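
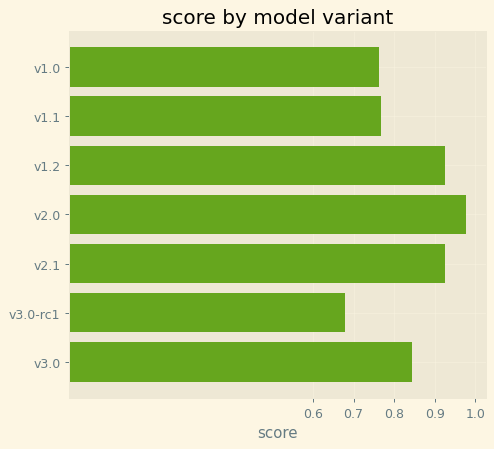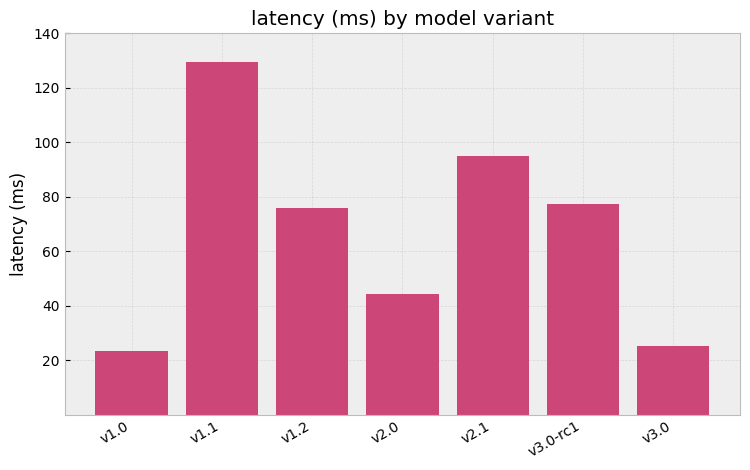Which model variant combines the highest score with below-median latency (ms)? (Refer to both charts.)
Chart 2 median latency (ms) ≈ 80; below-median model variants: v1.0, v2.0, v3.0. Among those, v2.0 has the highest score (≈ 1).

v2.0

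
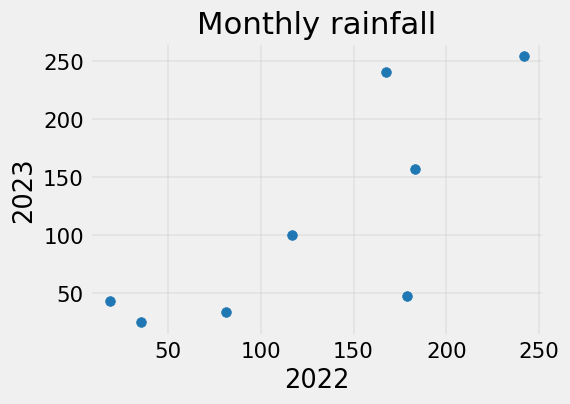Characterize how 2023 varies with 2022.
positive, strong

Points are positively correlated; strong (|r| ≈ 0.8).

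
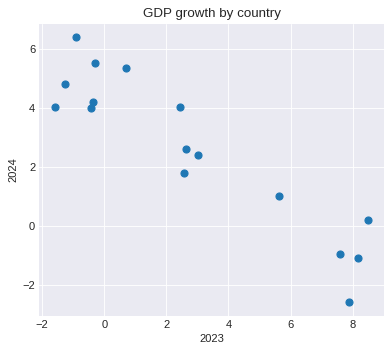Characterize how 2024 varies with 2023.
Points are negatively correlated; strong (|r| ≈ 0.9).

negative, strong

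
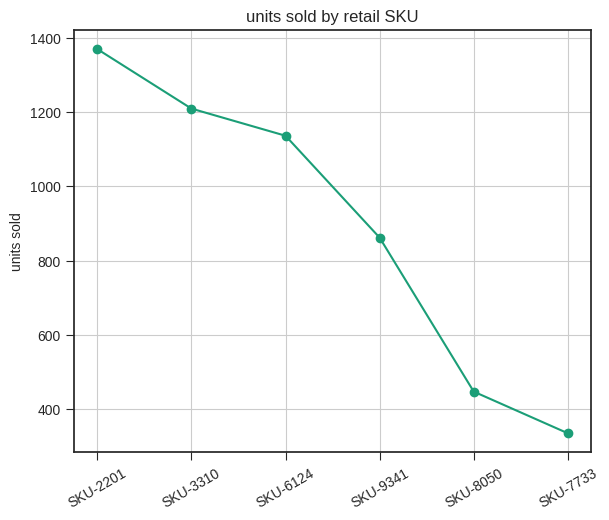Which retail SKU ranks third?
Top 4: SKU-2201 ≈ 1400, SKU-3310 ≈ 1200, SKU-6124 ≈ 1100, SKU-9341 ≈ 900.

SKU-6124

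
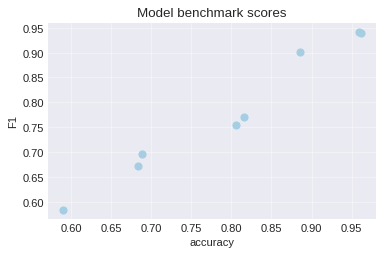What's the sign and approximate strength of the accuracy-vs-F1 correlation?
positive, strong

Points are positively correlated; strong (|r| ≈ 1.0).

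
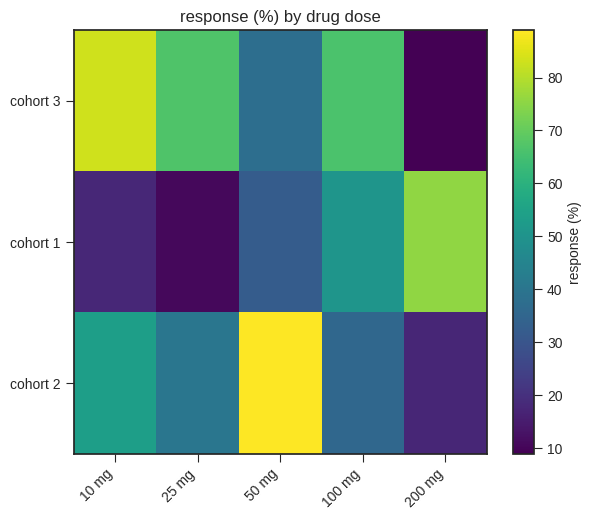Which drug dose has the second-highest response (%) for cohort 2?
Top 3 for cohort 2: 50 mg ≈ 90, 10 mg ≈ 50, 25 mg ≈ 40.

10 mg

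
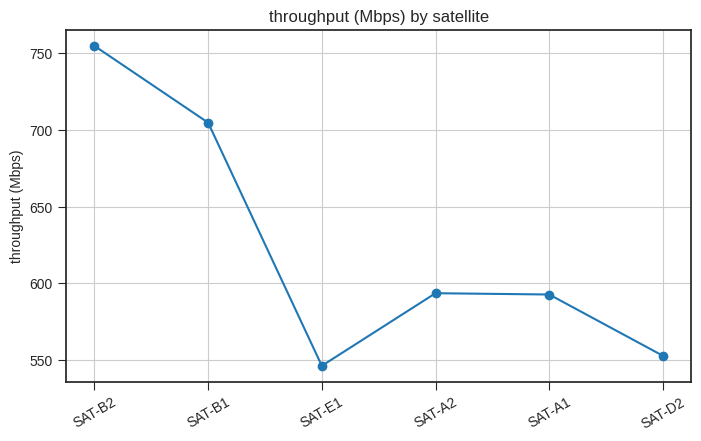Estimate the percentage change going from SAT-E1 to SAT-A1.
SAT-E1 ≈ 540, SAT-A1 ≈ 600; (600 − 540) / 540 ≈ +11.1%.

≈ +11.1%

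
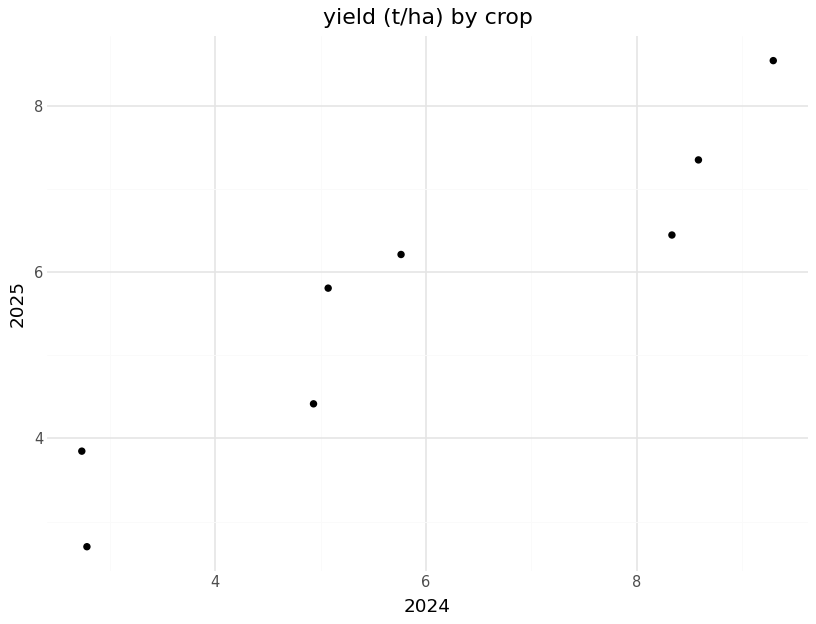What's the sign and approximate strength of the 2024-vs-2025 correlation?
Points are positively correlated; strong (|r| ≈ 0.9).

positive, strong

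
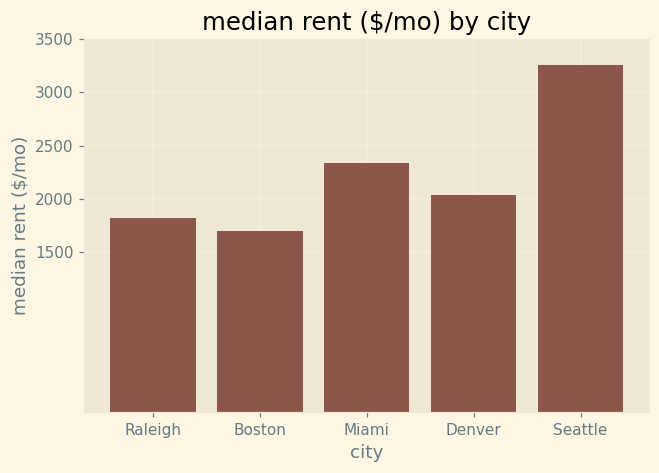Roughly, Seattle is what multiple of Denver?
Seattle ≈ 3500, Denver ≈ 2000; 3500/2000 ≈ 1.75.

≈ 1.75×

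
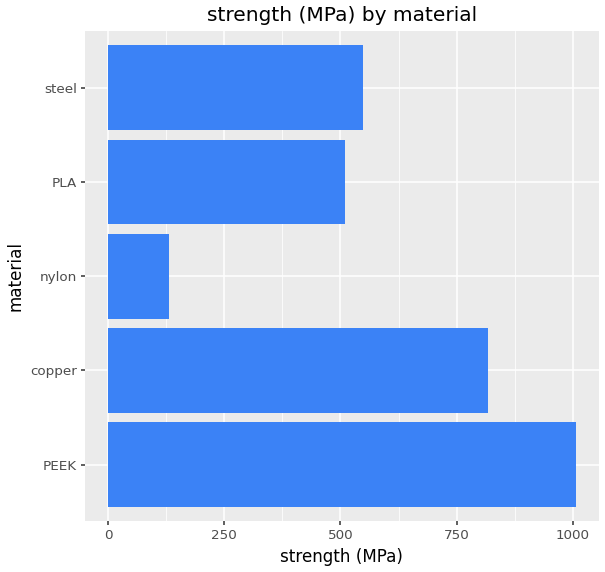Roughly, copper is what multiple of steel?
≈ 1.6×

copper ≈ 800, steel ≈ 500; 800/500 ≈ 1.6.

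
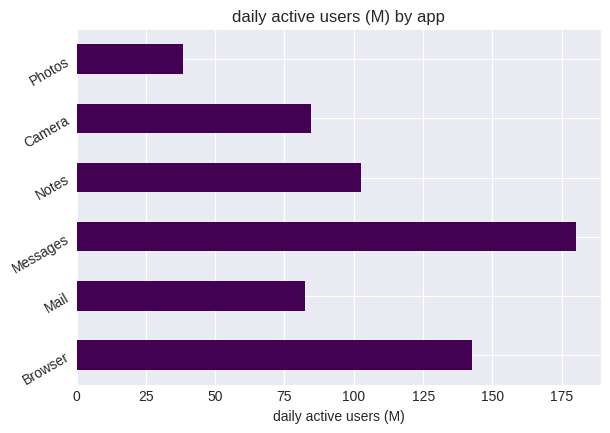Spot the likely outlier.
Messages

Messages ≈ 180; the rest sit between ≈ 40 and ≈ 140.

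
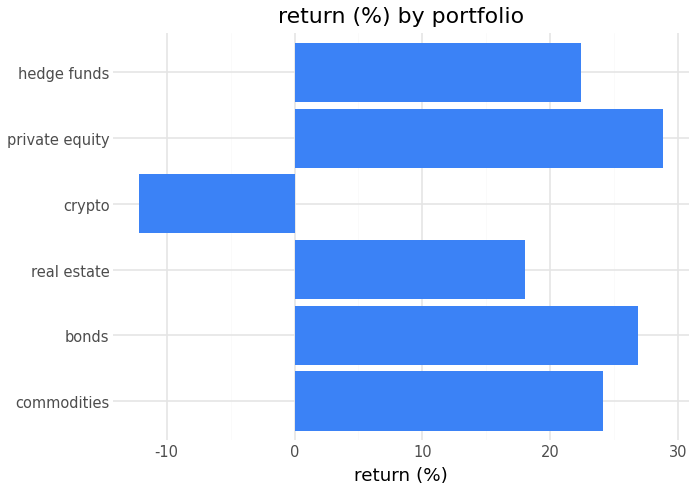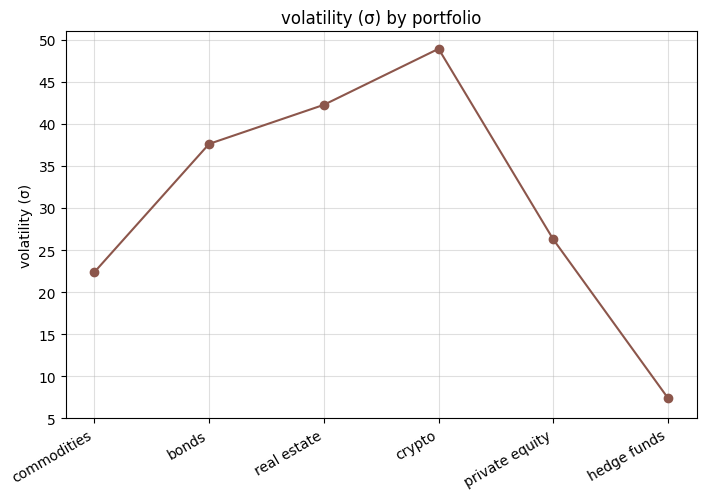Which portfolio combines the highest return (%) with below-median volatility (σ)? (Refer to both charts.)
private equity

Chart 2 median volatility (σ) ≈ 30; below-median portfolios: commodities, private equity, hedge funds. Among those, private equity has the highest return (%) (≈ 30).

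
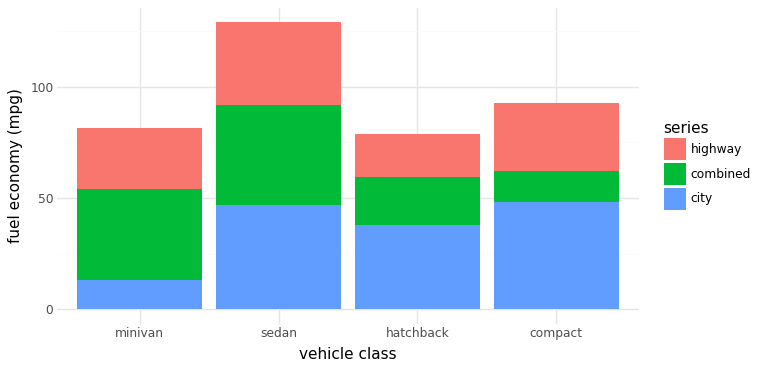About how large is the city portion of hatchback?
city top ≈ 40, bottom ≈ 0; segment ≈ 40.

≈ 40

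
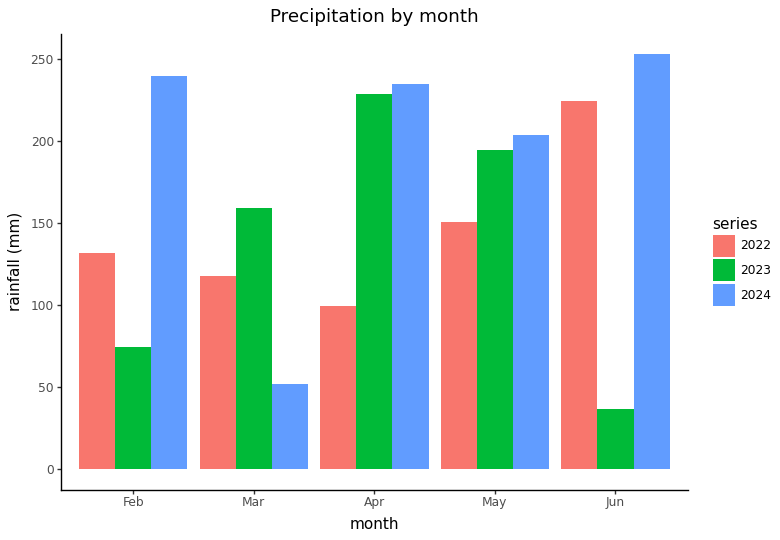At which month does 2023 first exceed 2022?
Mar

Feb: 2023 ≈ 75 vs 2022 ≈ 125 (not yet); Mar: 2023 ≈ 150 vs 2022 ≈ 125 (first crossover).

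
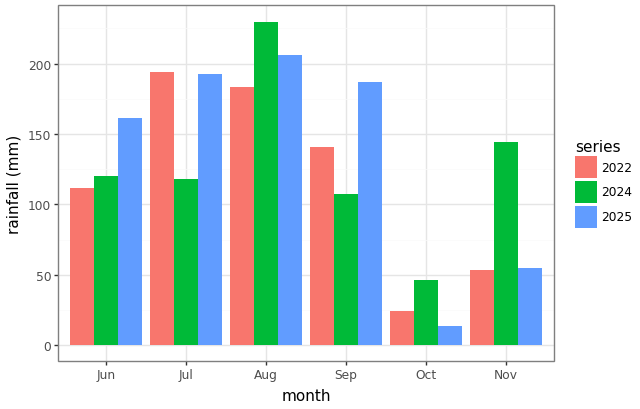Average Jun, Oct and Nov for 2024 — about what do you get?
≈ 100

(120 + 40 + 140) / 3 ≈ 100.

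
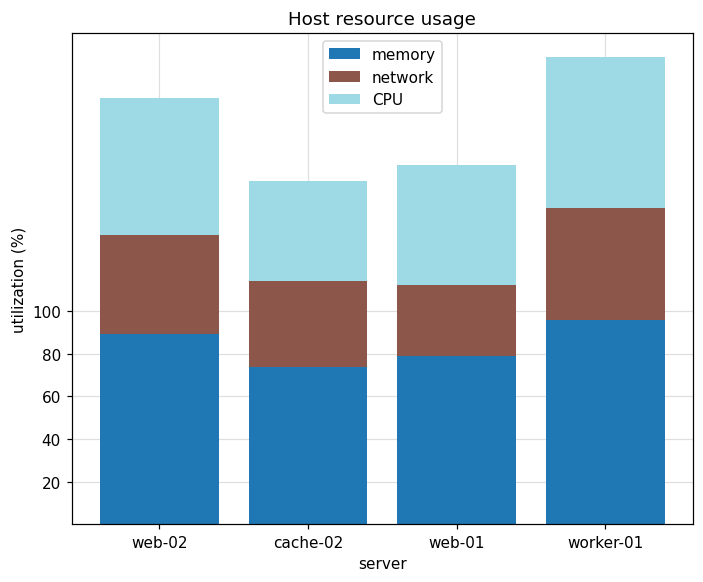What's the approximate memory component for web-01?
memory top ≈ 80, bottom ≈ 0; segment ≈ 80.

≈ 80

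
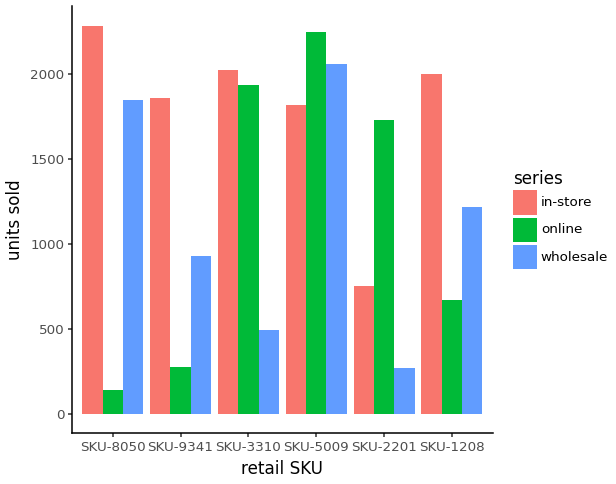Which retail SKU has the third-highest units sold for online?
SKU-2201

Top 4 for online: SKU-5009 ≈ 2200, SKU-3310 ≈ 2000, SKU-2201 ≈ 1800, SKU-1208 ≈ 600.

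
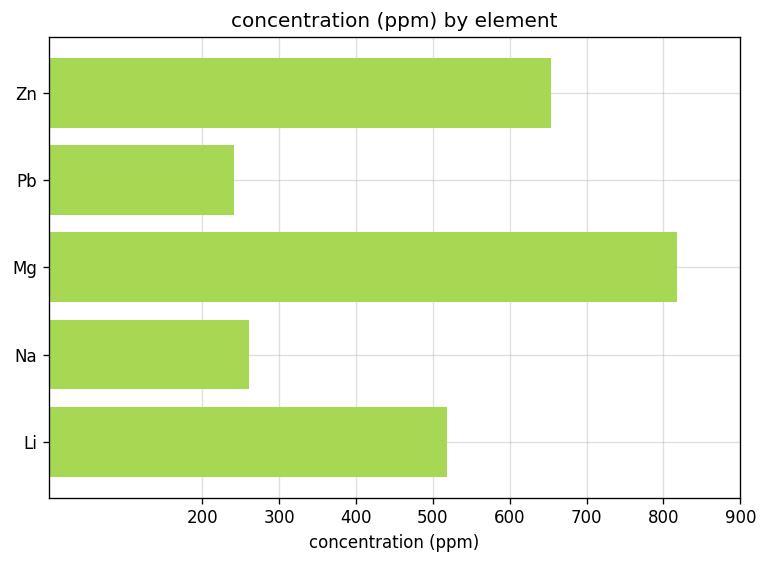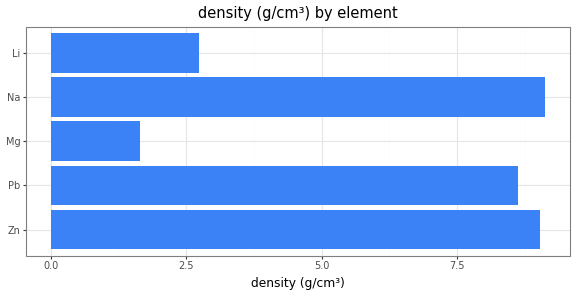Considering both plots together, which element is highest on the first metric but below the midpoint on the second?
Chart 2 median density (g/cm³) ≈ 9; below-median elements: Mg, Li. Among those, Mg has the highest concentration (ppm) (≈ 800).

Mg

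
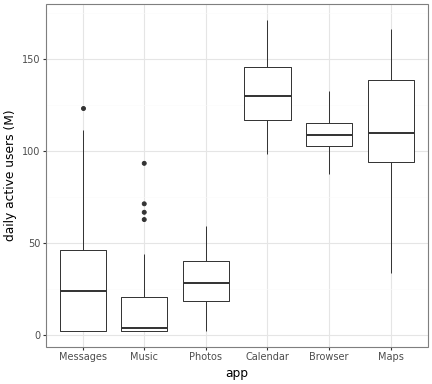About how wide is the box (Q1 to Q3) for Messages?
Q3 ≈ 50, Q1 ≈ 0; IQR ≈ 50.

≈ 50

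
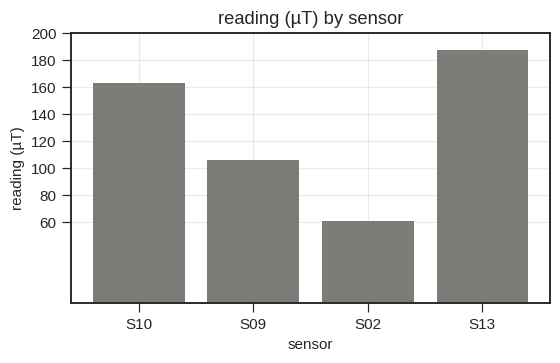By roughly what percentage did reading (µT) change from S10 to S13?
S10 ≈ 160, S13 ≈ 180; (180 − 160) / 160 ≈ +12.5%.

≈ +12.5%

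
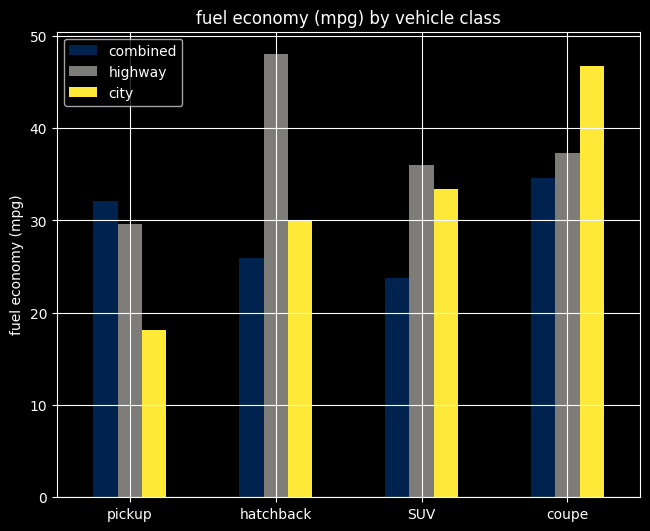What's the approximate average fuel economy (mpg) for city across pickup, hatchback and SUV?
≈ 28

(20 + 30 + 35) / 3 ≈ 28.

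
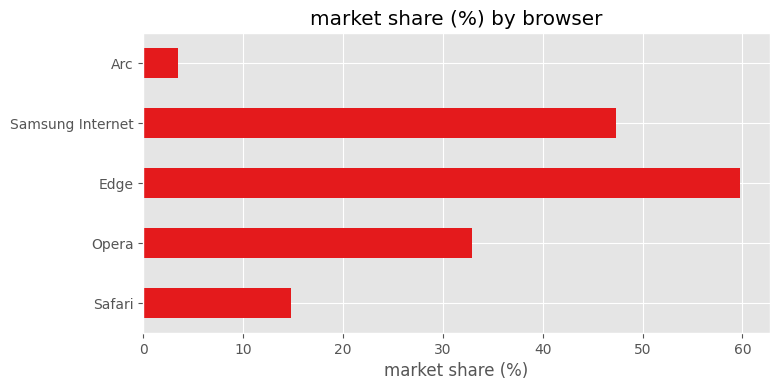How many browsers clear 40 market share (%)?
2

Above 40: Edge, Samsung Internet.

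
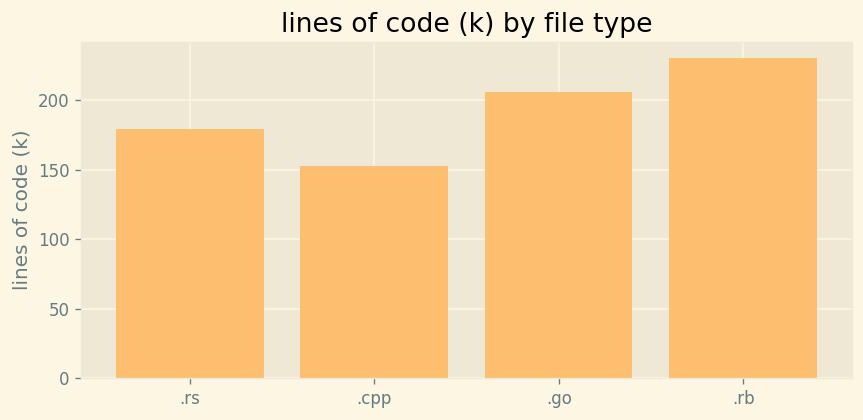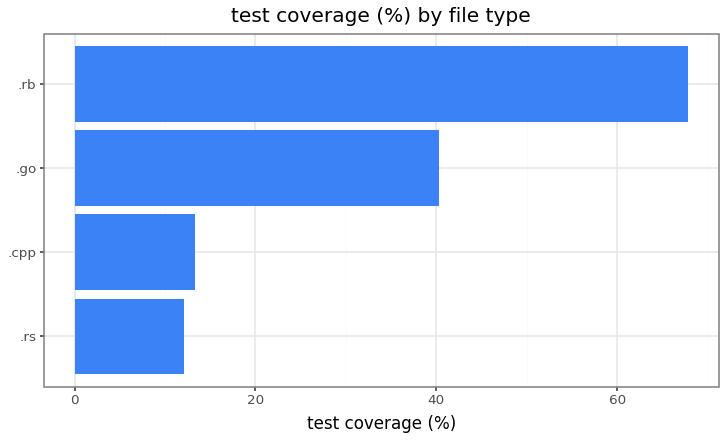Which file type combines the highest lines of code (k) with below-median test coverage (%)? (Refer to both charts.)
.rs

Chart 2 median test coverage (%) ≈ 30; below-median file types: .rs, .cpp. Among those, .rs has the highest lines of code (k) (≈ 175).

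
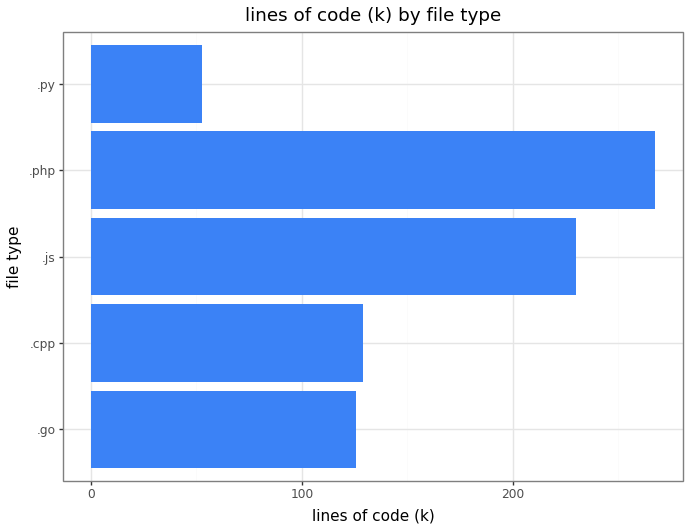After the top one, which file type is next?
Top 3: .php ≈ 275, .js ≈ 225, .cpp ≈ 125.

.js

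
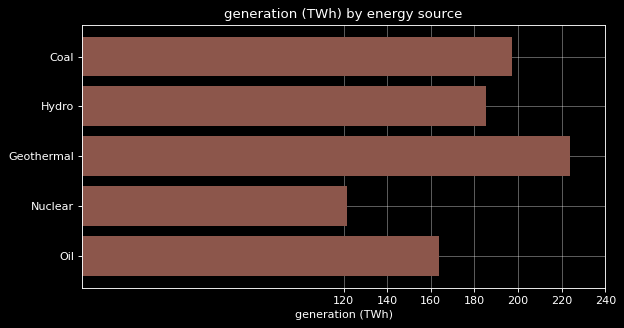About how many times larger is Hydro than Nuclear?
≈ 1.5×

Hydro ≈ 180, Nuclear ≈ 120; 180/120 ≈ 1.5.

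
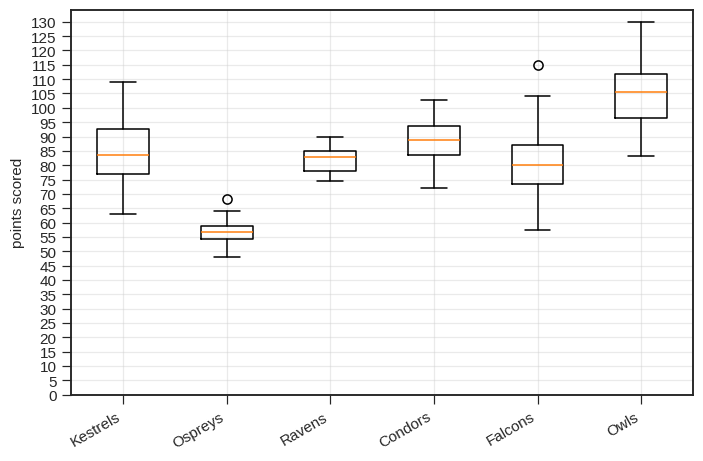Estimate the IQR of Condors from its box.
≈ 10

Q3 ≈ 95, Q1 ≈ 85; IQR ≈ 10.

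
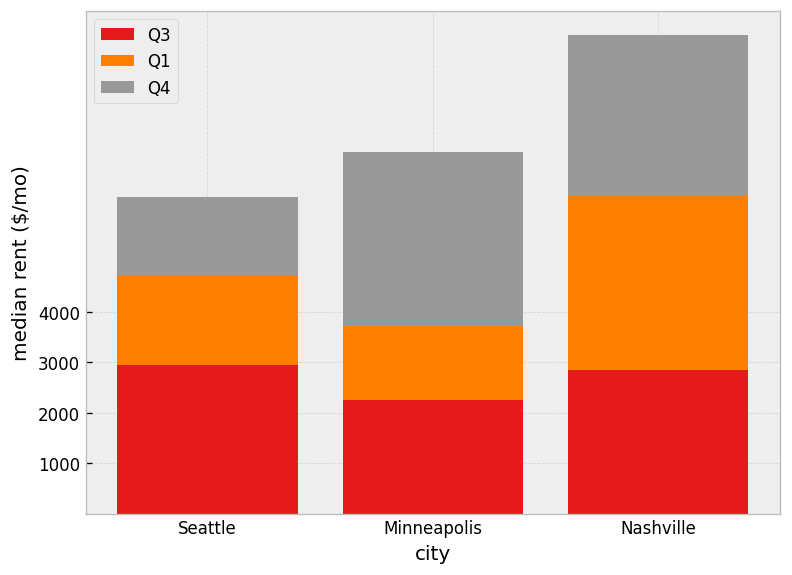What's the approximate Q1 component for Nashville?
Q1 top ≈ 6000, bottom ≈ 3000; segment ≈ 3000.

≈ 3000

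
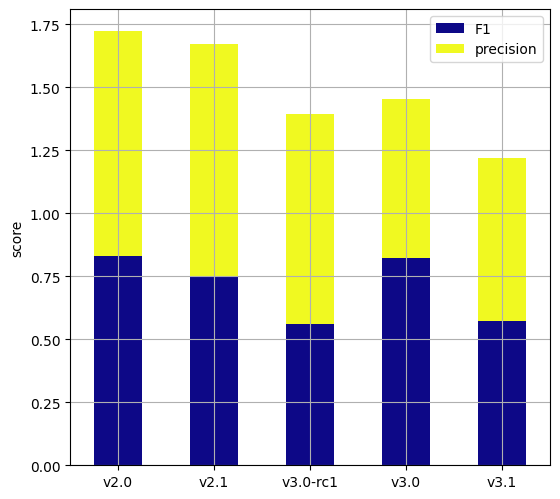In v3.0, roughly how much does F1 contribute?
F1 top ≈ 0.8, bottom ≈ 0.0; segment ≈ 0.8.

≈ 0.8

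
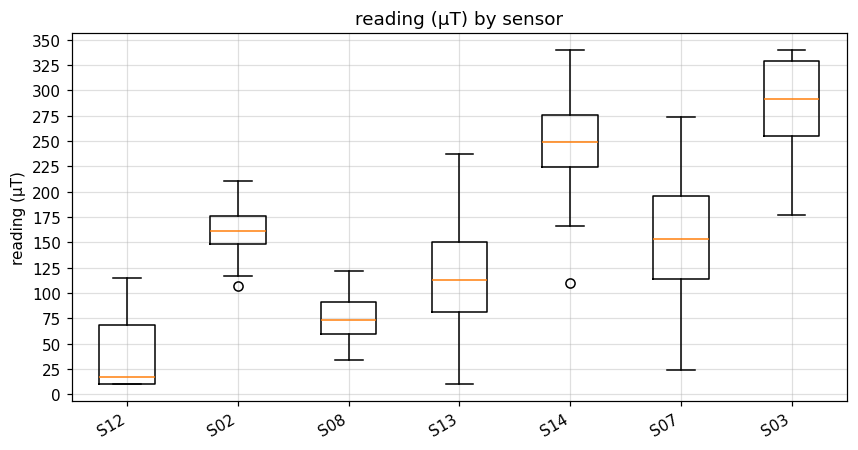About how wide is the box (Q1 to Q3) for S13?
Q3 ≈ 150, Q1 ≈ 75; IQR ≈ 75.

≈ 75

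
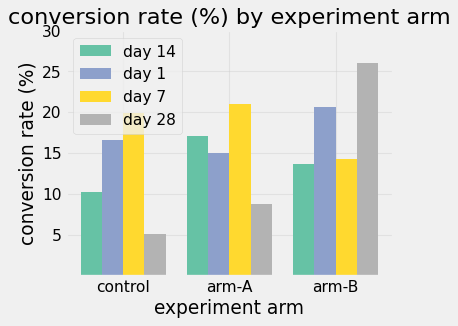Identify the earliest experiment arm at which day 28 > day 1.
arm-B

arm-A: day 28 ≈ 10 vs day 1 ≈ 15 (not yet); arm-B: day 28 ≈ 25 vs day 1 ≈ 20 (first crossover).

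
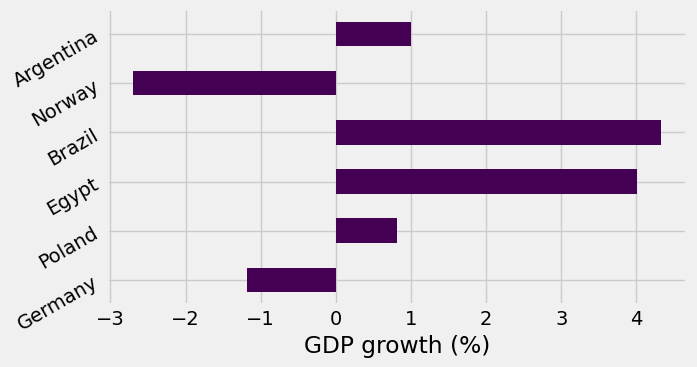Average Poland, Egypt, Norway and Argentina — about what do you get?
(1 + 4 + -3 + 1) / 4 ≈ 1.

≈ 1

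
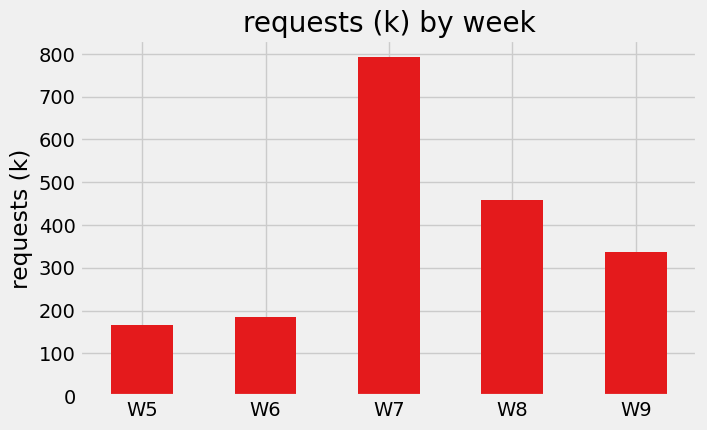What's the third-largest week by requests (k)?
W9

Top 4: W7 ≈ 800, W8 ≈ 500, W9 ≈ 300, W6 ≈ 200.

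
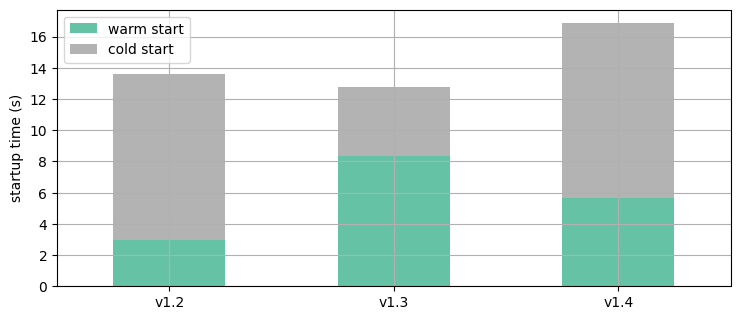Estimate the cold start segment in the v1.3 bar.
cold start top ≈ 12, bottom ≈ 8; segment ≈ 4.

≈ 4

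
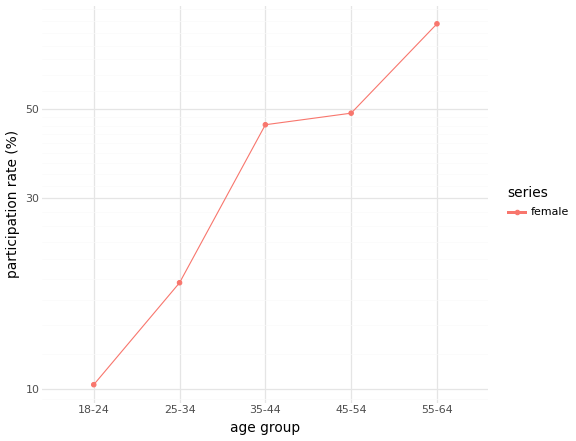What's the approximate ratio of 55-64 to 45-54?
≈ 1.6×

55-64 ≈ 80, 45-54 ≈ 50; 80/50 ≈ 1.6.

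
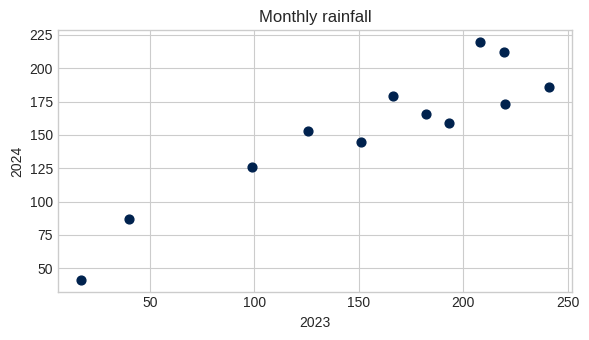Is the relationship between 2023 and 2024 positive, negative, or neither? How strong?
Points are positively correlated; strong (|r| ≈ 0.9).

positive, strong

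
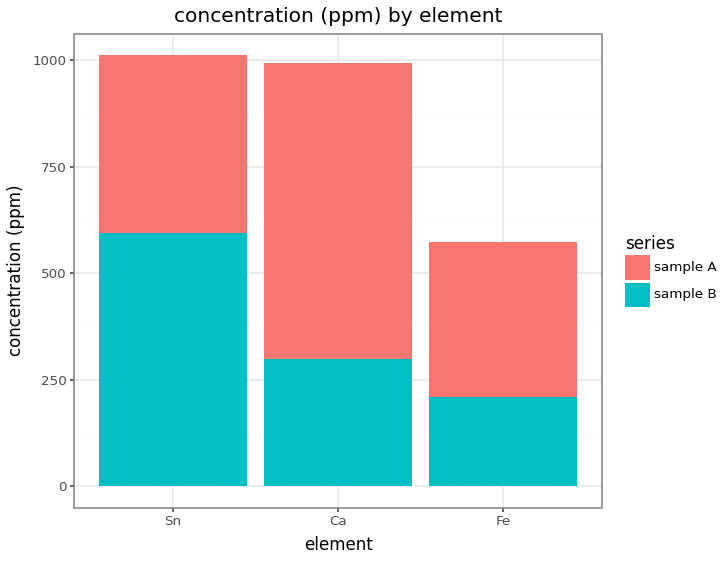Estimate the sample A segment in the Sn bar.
sample A top ≈ 1000, bottom ≈ 600; segment ≈ 400.

≈ 400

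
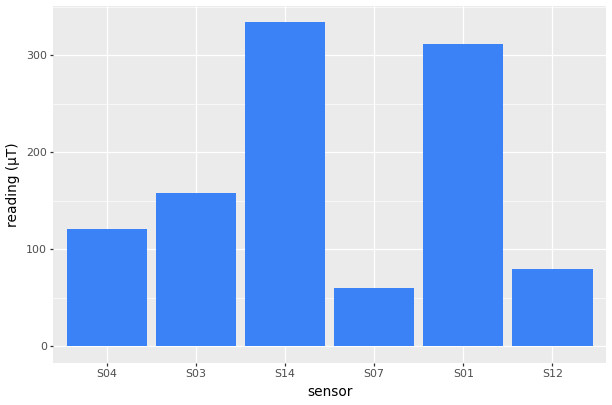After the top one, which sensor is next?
Top 3: S14 ≈ 350, S01 ≈ 300, S03 ≈ 150.

S01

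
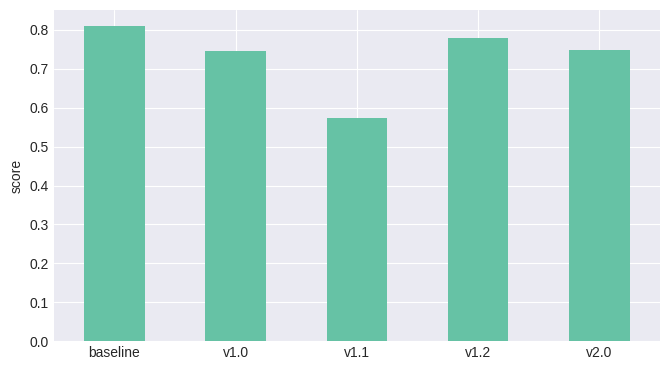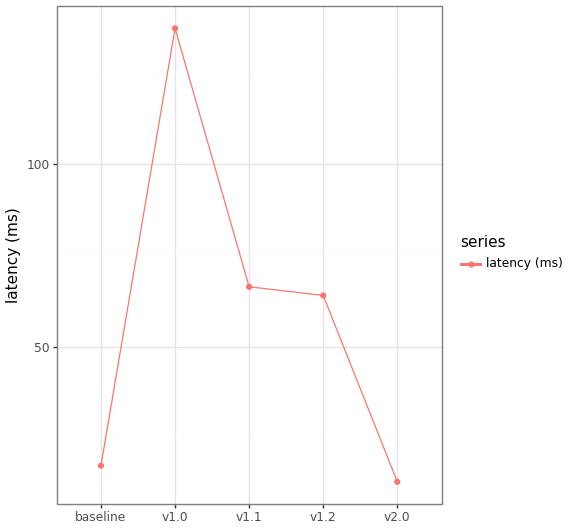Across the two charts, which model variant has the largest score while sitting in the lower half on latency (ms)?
Chart 2 median latency (ms) ≈ 60; below-median model variants: baseline, v2.0. Among those, baseline has the highest score (≈ 0.8).

baseline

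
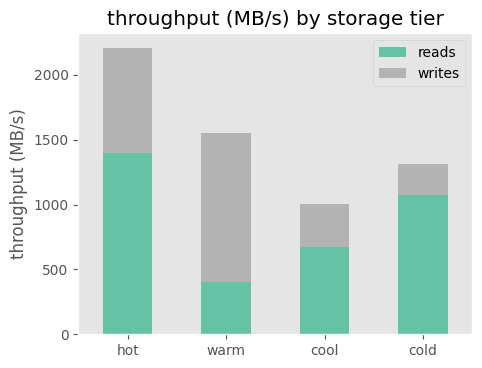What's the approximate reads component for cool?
≈ 600

reads top ≈ 600, bottom ≈ 0; segment ≈ 600.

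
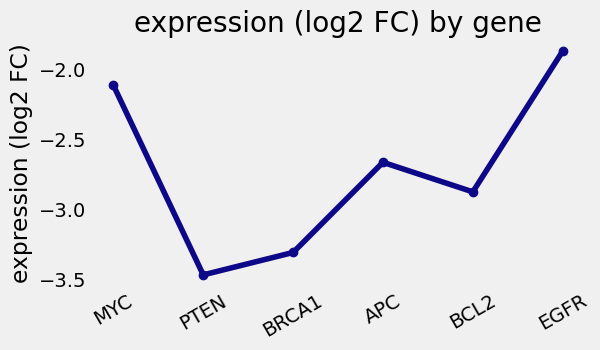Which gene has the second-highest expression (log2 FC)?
MYC

Top 3: EGFR ≈ -1.8, MYC ≈ -2.2, APC ≈ -2.6.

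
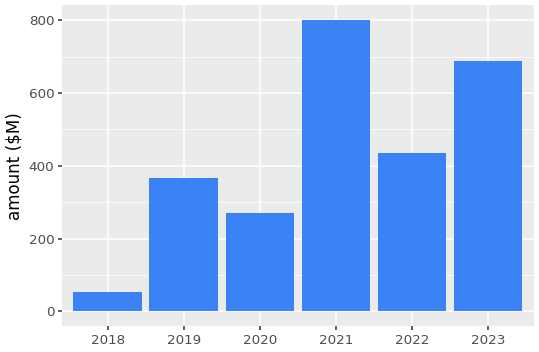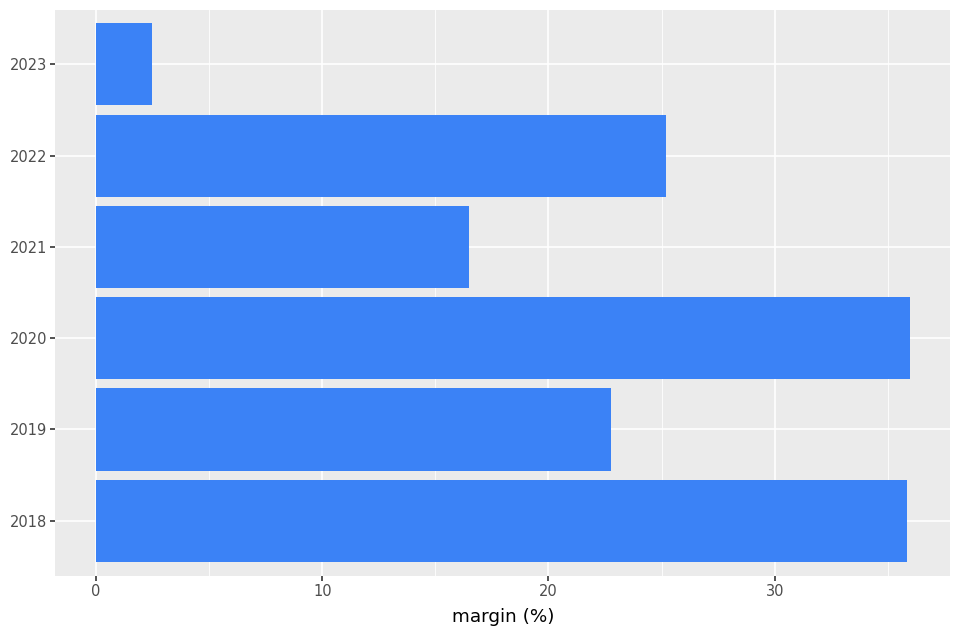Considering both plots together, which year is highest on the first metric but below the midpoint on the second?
Chart 2 median margin (%) ≈ 25; below-median years: 2019, 2021, 2023. Among those, 2021 has the highest amount ($M) (≈ 800).

2021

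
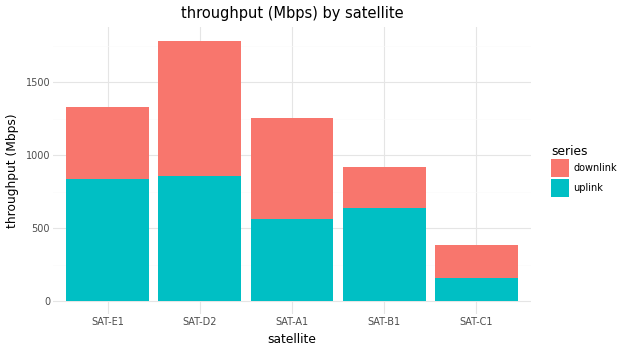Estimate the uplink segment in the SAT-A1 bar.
≈ 600

uplink top ≈ 600, bottom ≈ 0; segment ≈ 600.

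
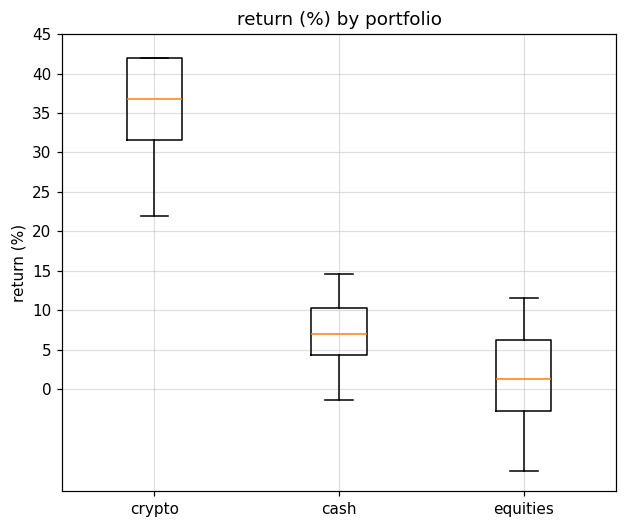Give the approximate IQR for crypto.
Q3 ≈ 40, Q1 ≈ 30; IQR ≈ 10.

≈ 10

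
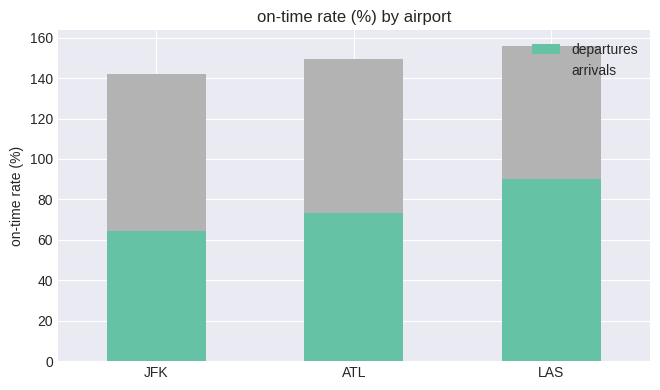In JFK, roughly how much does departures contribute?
≈ 60

departures top ≈ 60, bottom ≈ 0; segment ≈ 60.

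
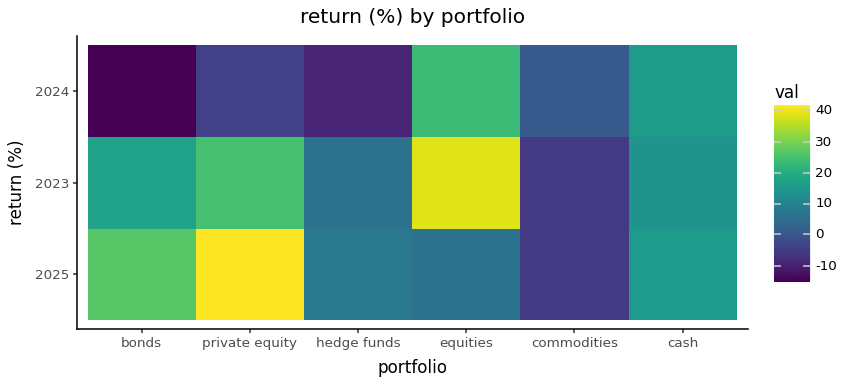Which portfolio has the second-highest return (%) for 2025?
Top 3 for 2025: private equity ≈ 40, bonds ≈ 25, cash ≈ 15.

bonds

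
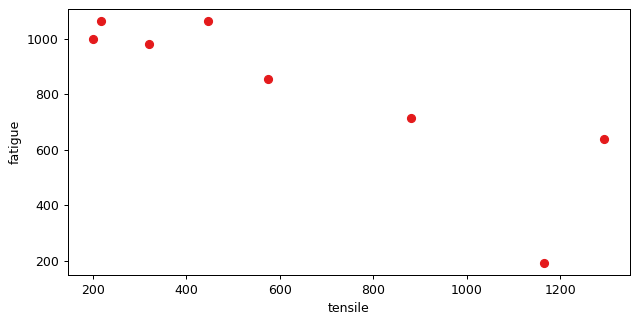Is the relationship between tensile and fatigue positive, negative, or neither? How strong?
negative, strong

Points are negatively correlated; strong (|r| ≈ 0.9).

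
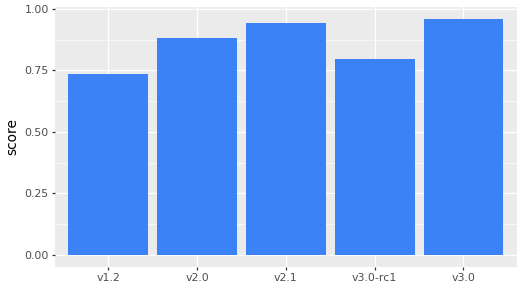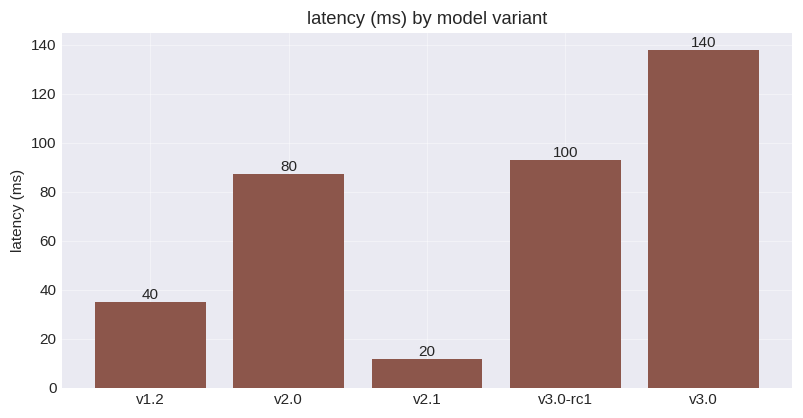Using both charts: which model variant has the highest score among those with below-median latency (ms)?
v2.1

Chart 2 median latency (ms) ≈ 80; below-median model variants: v1.2, v2.1. Among those, v2.1 has the highest score (≈ 0.9).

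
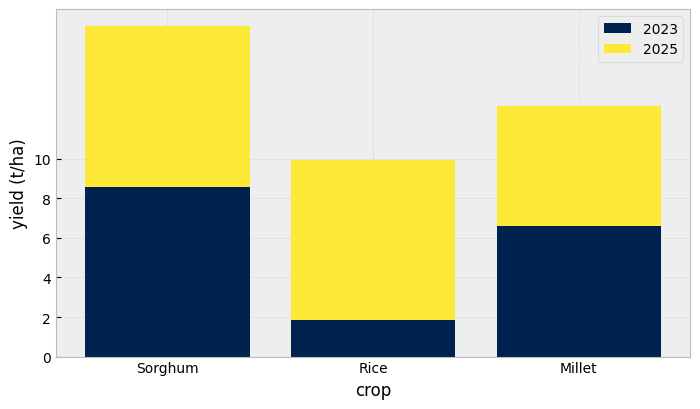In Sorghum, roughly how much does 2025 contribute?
≈ 8

2025 top ≈ 16, bottom ≈ 8; segment ≈ 8.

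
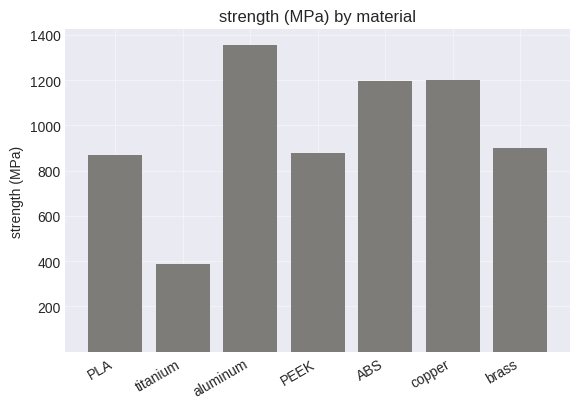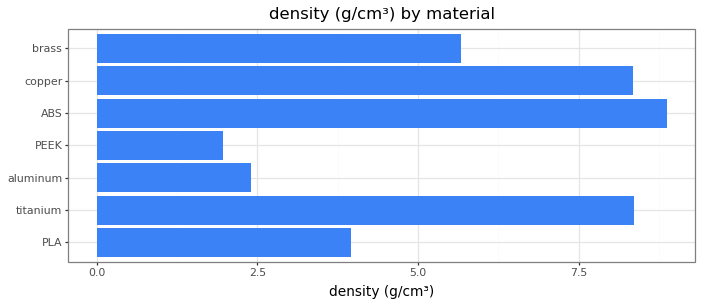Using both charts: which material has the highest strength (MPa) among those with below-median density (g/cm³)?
Chart 2 median density (g/cm³) ≈ 6; below-median materials: PLA, aluminum, PEEK. Among those, aluminum has the highest strength (MPa) (≈ 1400).

aluminum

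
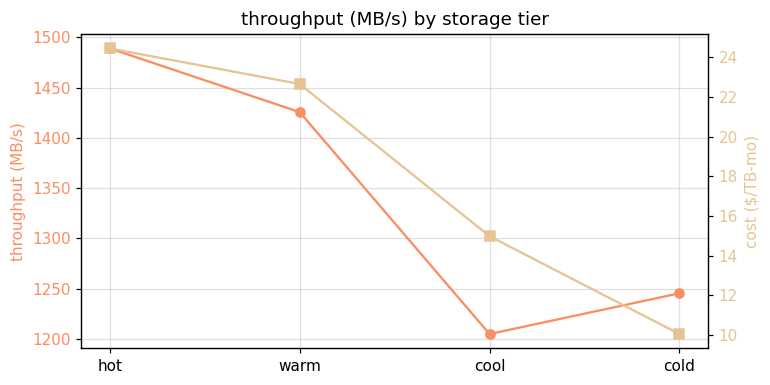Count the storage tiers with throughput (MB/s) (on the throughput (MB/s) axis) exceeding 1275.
Above 1275: hot, warm.

2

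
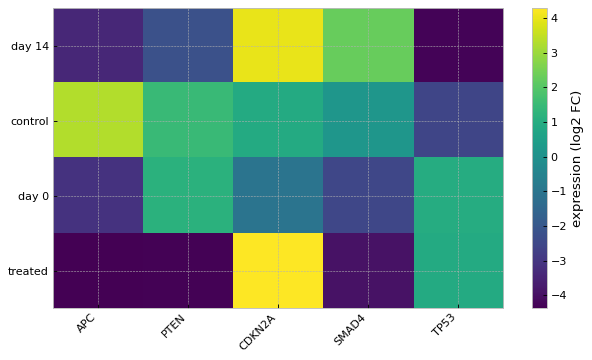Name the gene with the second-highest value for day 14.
SMAD4

Top 3 for day 14: CDKN2A ≈ 4, SMAD4 ≈ 2, PTEN ≈ -2.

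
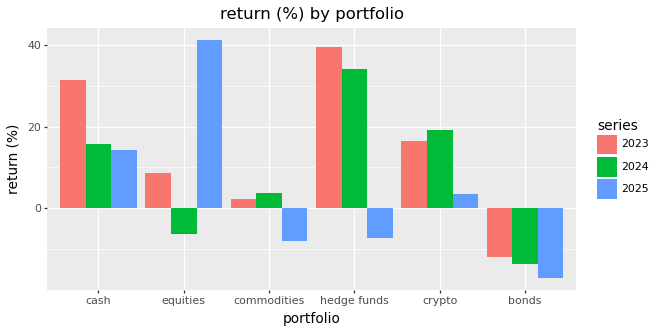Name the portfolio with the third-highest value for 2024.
cash

Top 4 for 2024: hedge funds ≈ 35, crypto ≈ 20, cash ≈ 15, commodities ≈ 5.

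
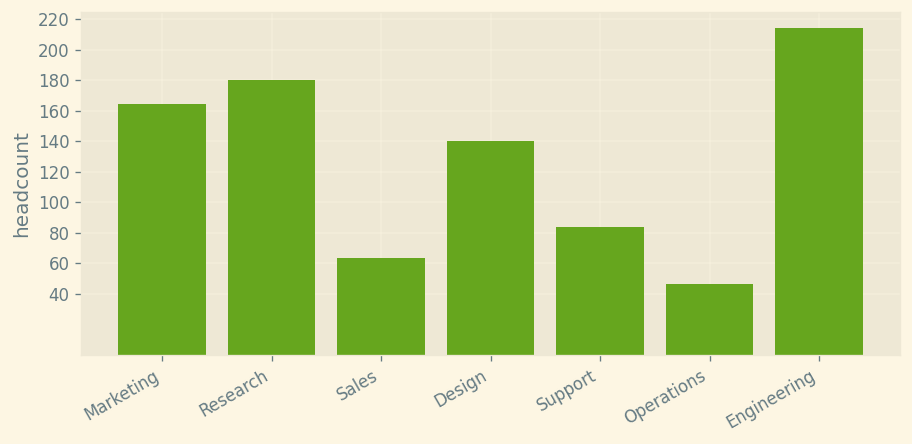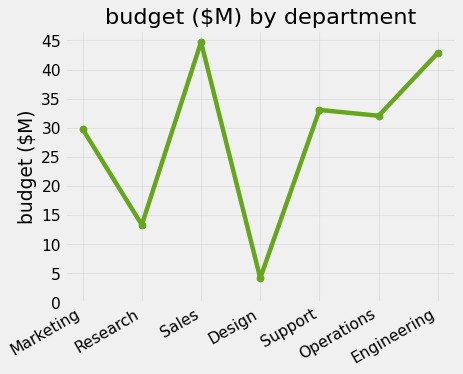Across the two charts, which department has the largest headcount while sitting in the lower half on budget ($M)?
Chart 2 median budget ($M) ≈ 30; below-median departments: Marketing, Research, Design. Among those, Research has the highest headcount (≈ 180).

Research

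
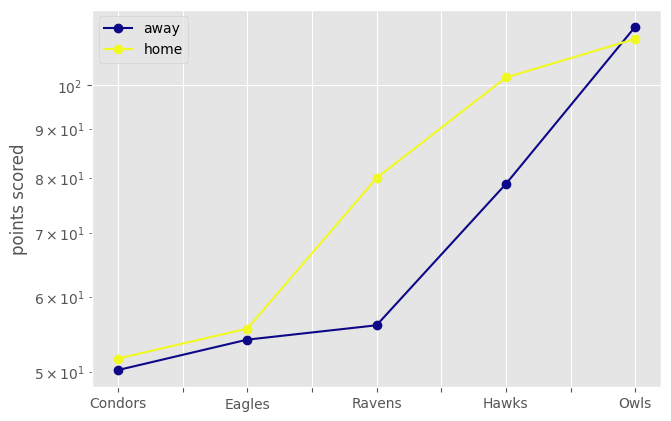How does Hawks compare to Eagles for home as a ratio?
Hawks ≈ 100, Eagles ≈ 60; 100/60 ≈ 1.67.

≈ 1.67×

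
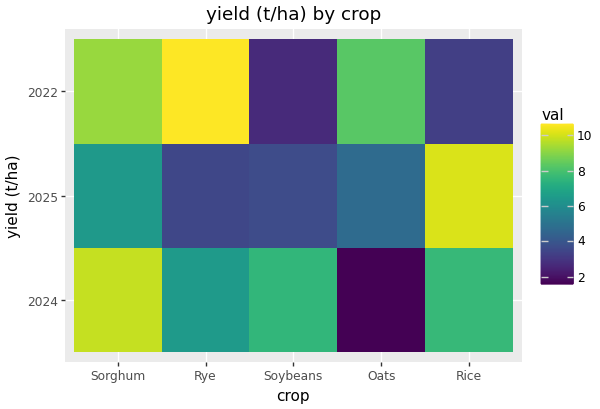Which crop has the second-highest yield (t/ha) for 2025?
Top 3 for 2025: Rice ≈ 10, Sorghum ≈ 6, Oats ≈ 5.

Sorghum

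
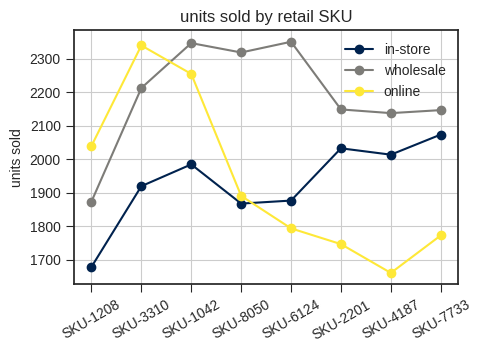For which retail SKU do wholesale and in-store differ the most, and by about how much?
SKU-6124: wholesale ≈ 2400, in-store ≈ 1900 → gap ≈ 500. Next-largest (SKU-8050) is only ≈ 400.

SKU-6124, ≈ 500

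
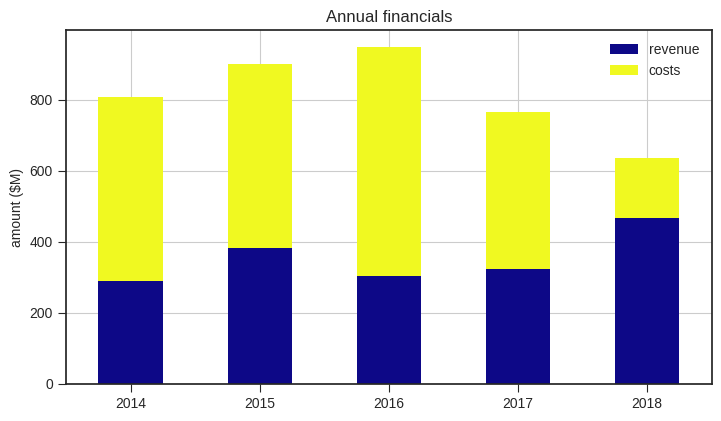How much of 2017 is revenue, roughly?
revenue top ≈ 300, bottom ≈ 0; segment ≈ 300.

≈ 300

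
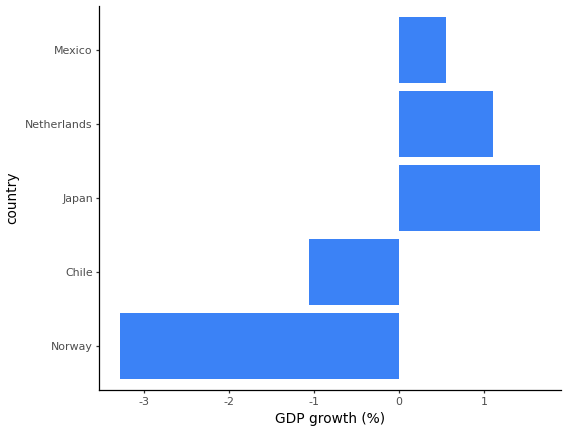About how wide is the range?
Max Japan ≈ 1.5, min Norway ≈ -3.5; range ≈ 5.0.

≈ 5.0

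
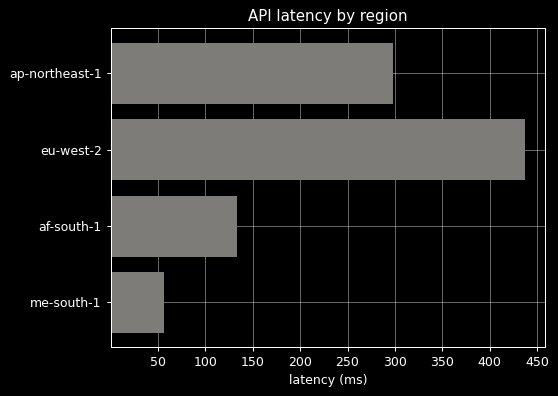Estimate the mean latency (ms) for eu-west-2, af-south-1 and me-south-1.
(450 + 150 + 50) / 3 ≈ 217.

≈ 217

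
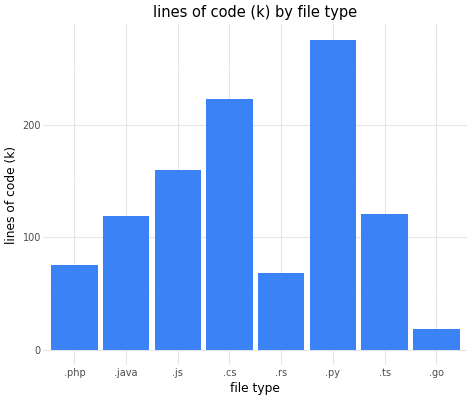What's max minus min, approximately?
Max .py ≈ 275, min .go ≈ 25; range ≈ 250.

≈ 250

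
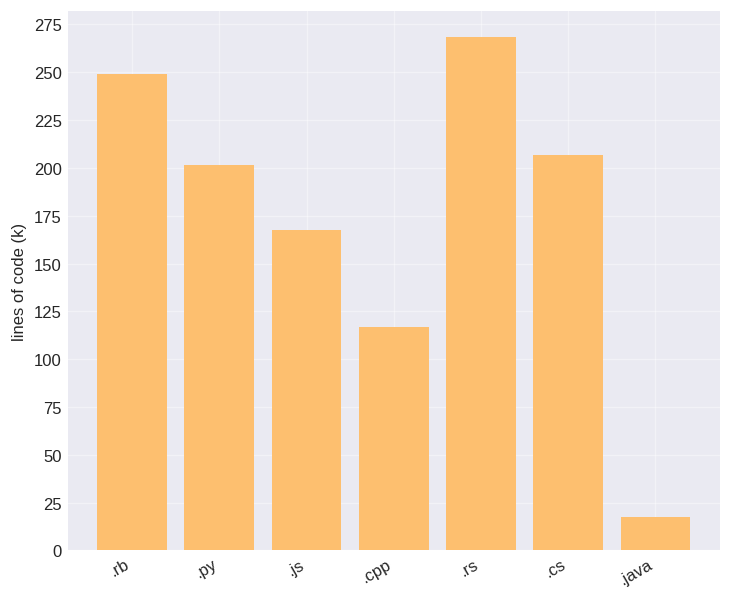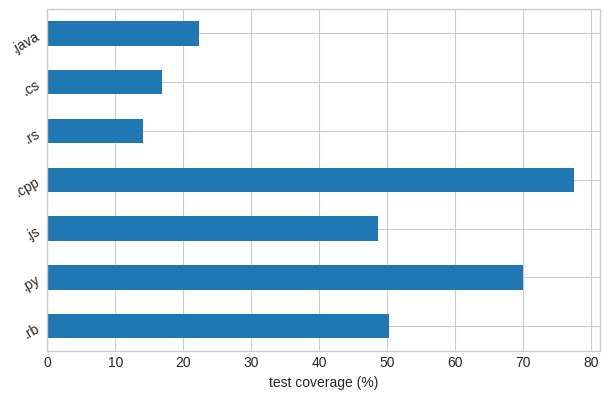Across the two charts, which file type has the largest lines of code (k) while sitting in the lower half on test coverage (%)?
Chart 2 median test coverage (%) ≈ 50; below-median file types: .rs, .cs, .java. Among those, .rs has the highest lines of code (k) (≈ 275).

.rs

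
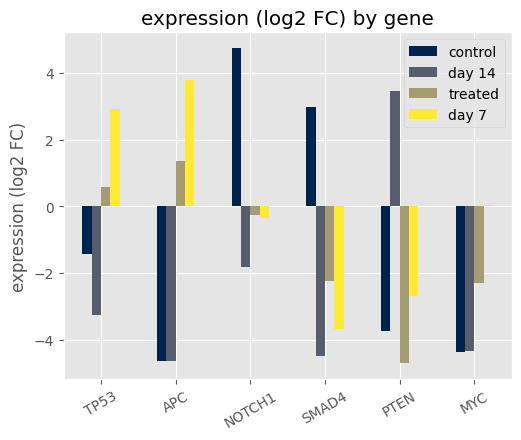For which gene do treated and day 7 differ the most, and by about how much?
APC, ≈ 3 log2 FC

APC: treated ≈ 1, day 7 ≈ 4 → gap ≈ 3. Next-largest (TP53) is only ≈ 2.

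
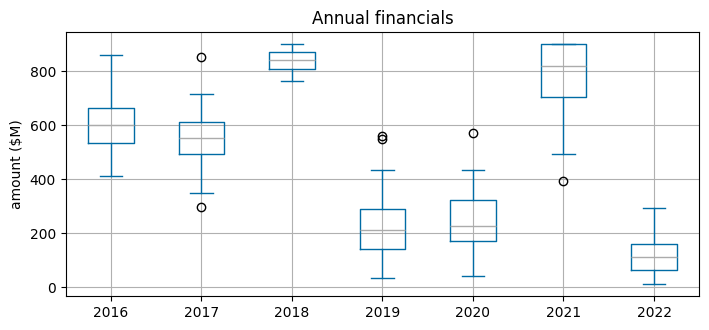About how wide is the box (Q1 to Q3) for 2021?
Q3 ≈ 900, Q1 ≈ 700; IQR ≈ 200.

≈ 200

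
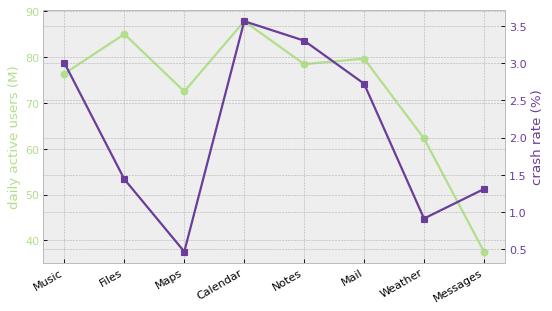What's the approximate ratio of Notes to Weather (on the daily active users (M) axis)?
≈ 1.33×

Notes ≈ 80, Weather ≈ 60; 80/60 ≈ 1.33.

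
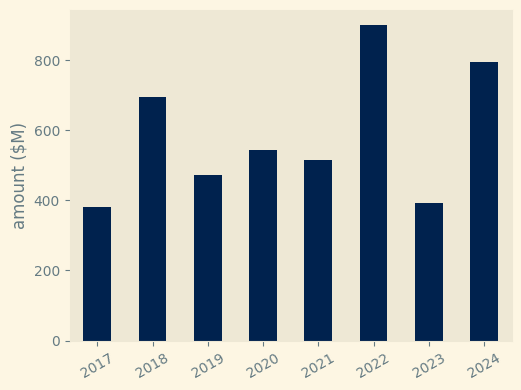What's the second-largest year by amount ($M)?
Top 3: 2022 ≈ 900, 2024 ≈ 800, 2018 ≈ 700.

2024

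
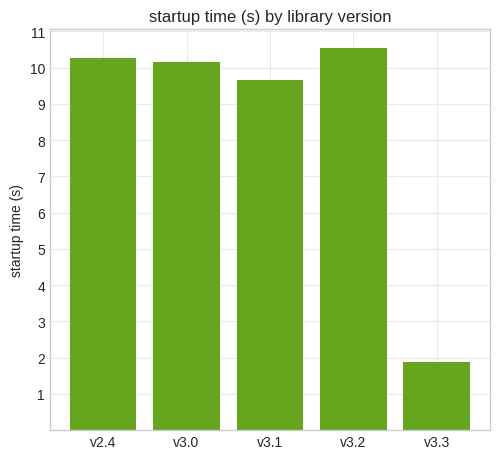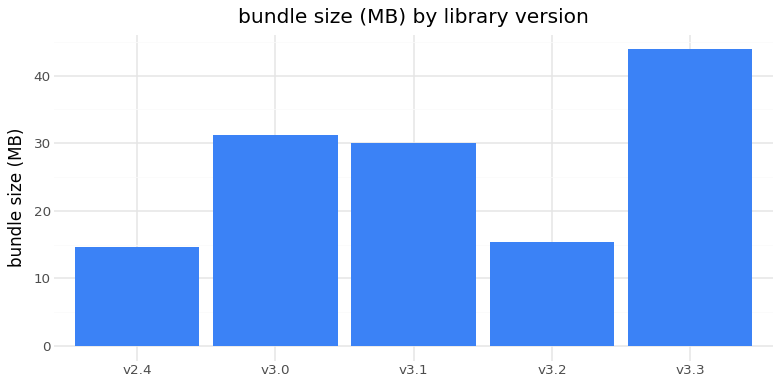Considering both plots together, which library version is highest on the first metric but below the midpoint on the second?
Chart 2 median bundle size (MB) ≈ 30; below-median library versions: v2.4, v3.2. Among those, v3.2 has the highest startup time (s) (≈ 11).

v3.2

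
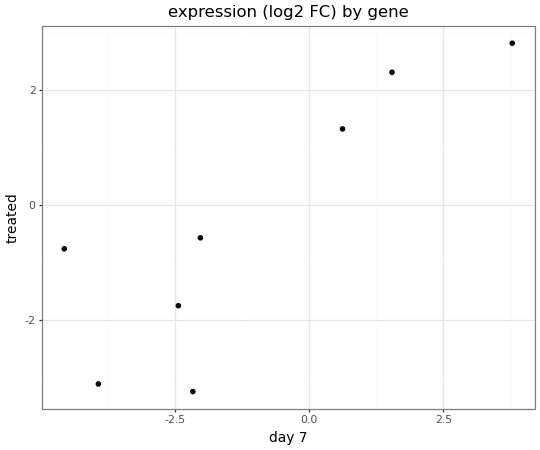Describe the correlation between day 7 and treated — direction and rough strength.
Points are positively correlated; strong (|r| ≈ 0.8).

positive, strong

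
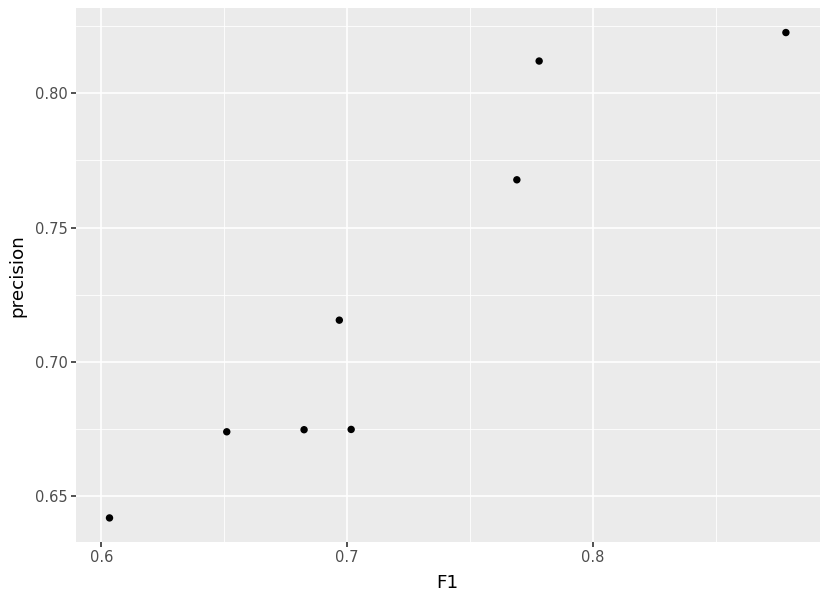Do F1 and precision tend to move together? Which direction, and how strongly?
Points are positively correlated; strong (|r| ≈ 0.9).

positive, strong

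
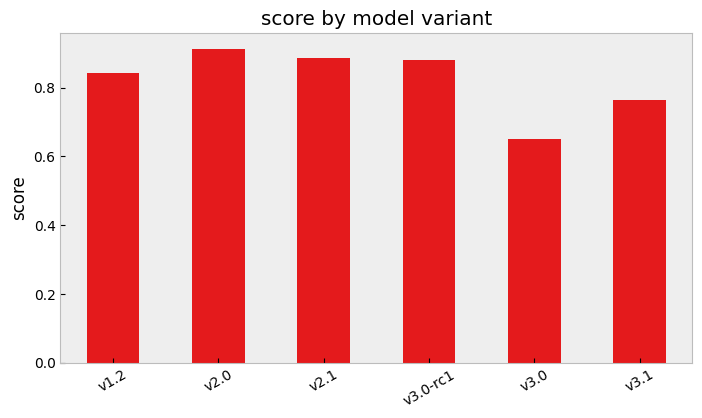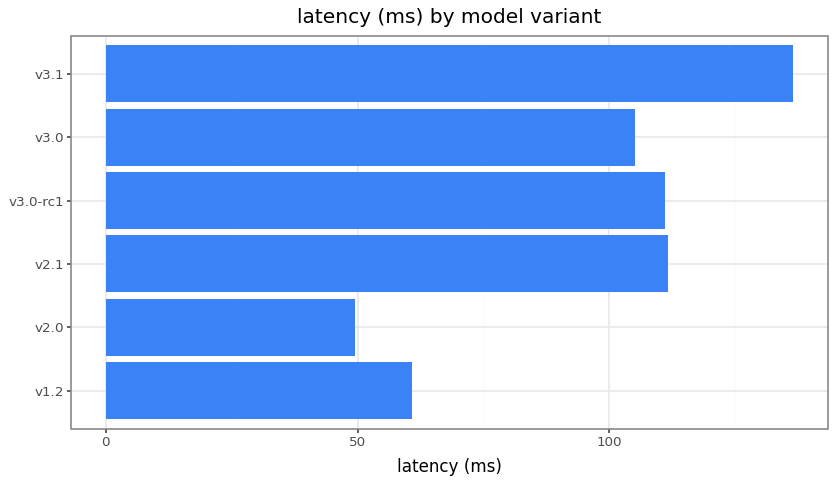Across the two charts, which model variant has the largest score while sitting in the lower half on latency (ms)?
Chart 2 median latency (ms) ≈ 100; below-median model variants: v1.2, v2.0, v3.0. Among those, v2.0 has the highest score (≈ 0.9).

v2.0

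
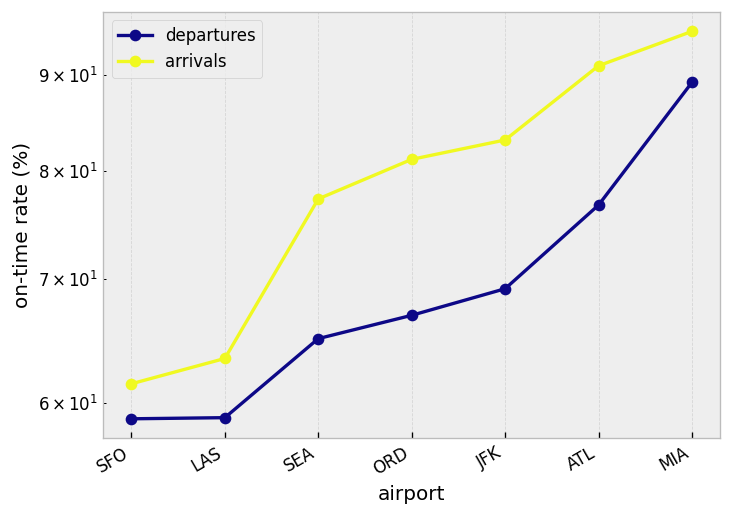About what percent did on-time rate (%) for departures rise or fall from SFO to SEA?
≈ +8.3%

SFO ≈ 60, SEA ≈ 65; (65 − 60) / 60 ≈ +8.3%.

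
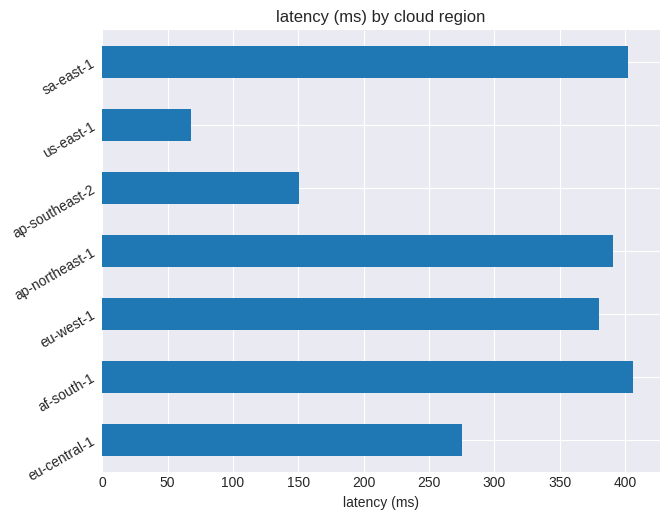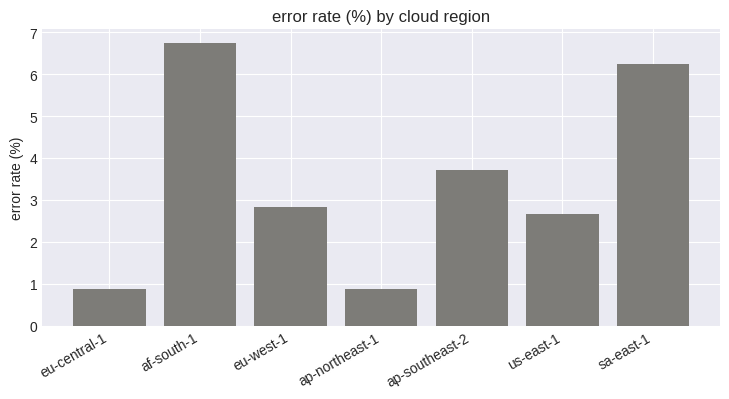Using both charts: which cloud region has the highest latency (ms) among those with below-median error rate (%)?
ap-northeast-1

Chart 2 median error rate (%) ≈ 3; below-median cloud regions: eu-central-1, ap-northeast-1, us-east-1. Among those, ap-northeast-1 has the highest latency (ms) (≈ 400).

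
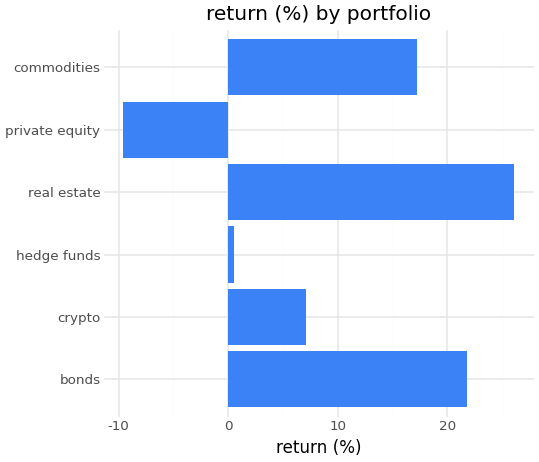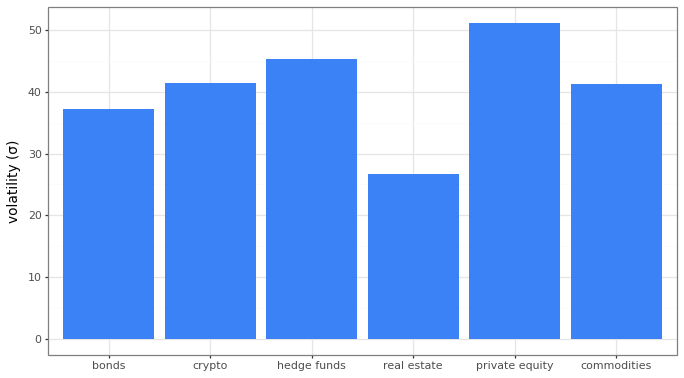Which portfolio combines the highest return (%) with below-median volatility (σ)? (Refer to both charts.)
Chart 2 median volatility (σ) ≈ 40; below-median portfolios: bonds, real estate, commodities. Among those, real estate has the highest return (%) (≈ 25).

real estate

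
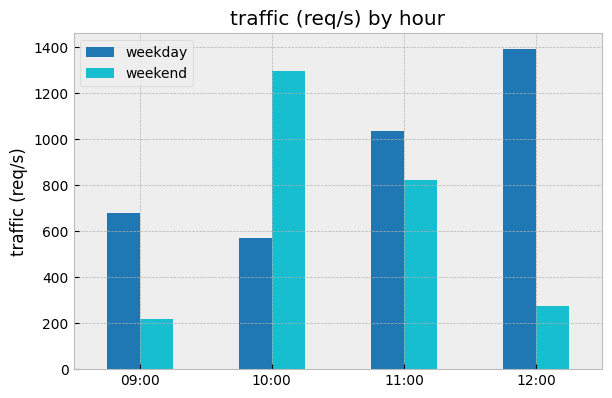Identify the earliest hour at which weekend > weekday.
09:00: weekend ≈ 200 vs weekday ≈ 600 (not yet); 10:00: weekend ≈ 1200 vs weekday ≈ 600 (first crossover).

10:00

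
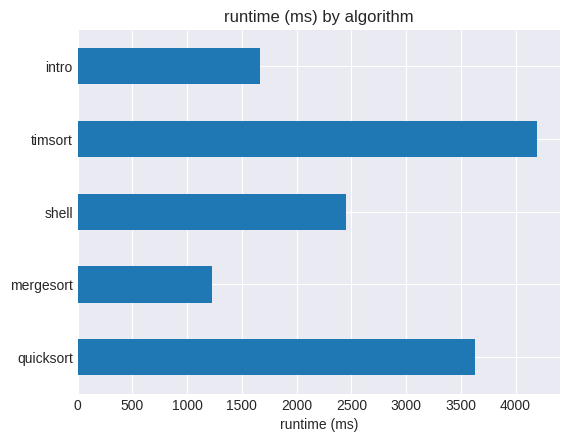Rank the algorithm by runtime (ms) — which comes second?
Top 3: timsort ≈ 4000, quicksort ≈ 3500, shell ≈ 2500.

quicksort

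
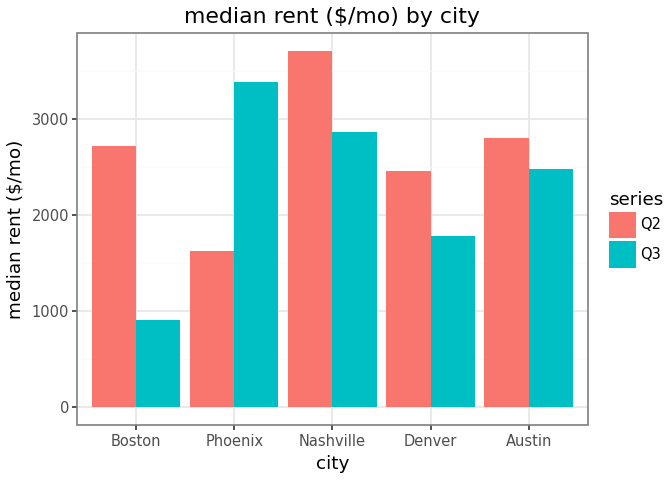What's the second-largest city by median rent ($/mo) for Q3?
Nashville

Top 3 for Q3: Phoenix ≈ 3500, Nashville ≈ 3000, Austin ≈ 2500.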